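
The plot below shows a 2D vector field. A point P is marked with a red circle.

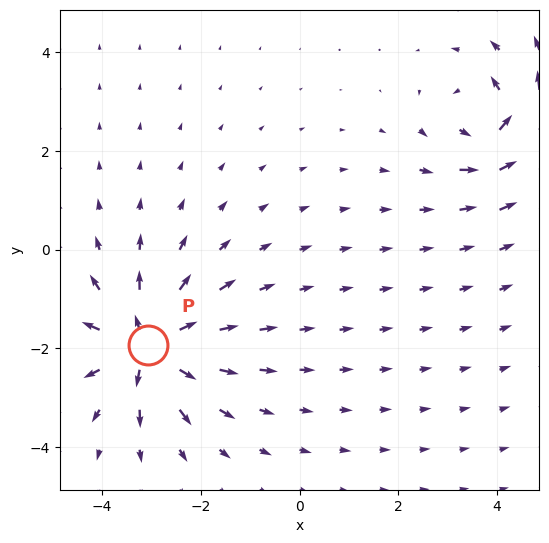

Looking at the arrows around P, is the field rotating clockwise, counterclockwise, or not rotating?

Near P at (-3.1, -1.9) the arrows show no circulation. The curl there is ≈0.

not rotating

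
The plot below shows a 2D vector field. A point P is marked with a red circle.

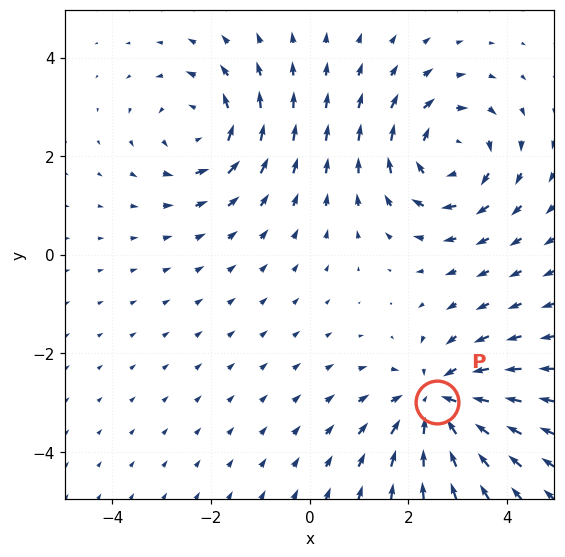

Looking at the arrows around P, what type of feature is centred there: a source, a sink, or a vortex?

sink

At P (2.6, -3.0) the arrows converge inward. Divergence about -5, curl ≈0 — negative divergence with near-zero curl is a sink.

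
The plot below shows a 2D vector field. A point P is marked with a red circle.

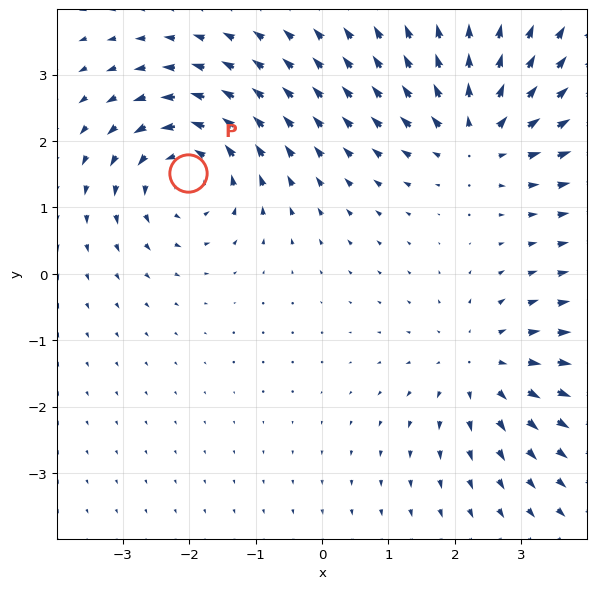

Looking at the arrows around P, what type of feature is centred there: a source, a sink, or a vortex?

At P (-2.0, 1.5) the arrows circulate counterclockwise. Divergence ≈0, curl about +6 — near-zero divergence with nonzero curl is a vortex.

vortex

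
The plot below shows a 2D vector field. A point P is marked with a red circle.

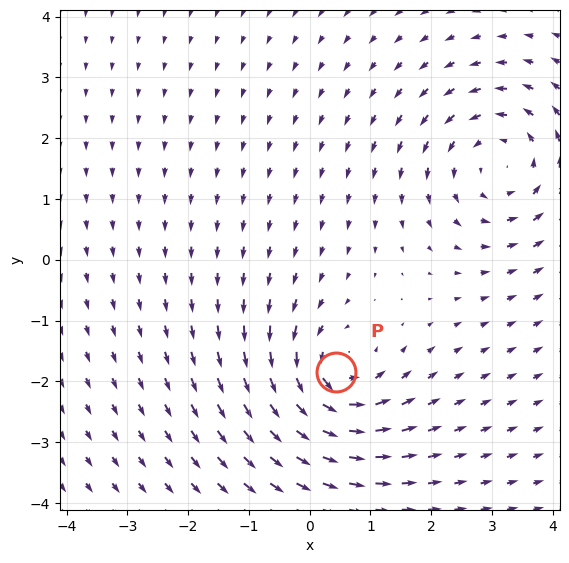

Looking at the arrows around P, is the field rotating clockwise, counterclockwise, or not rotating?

counterclockwise

Near P at (0.4, -1.9) the arrows circulate counterclockwise. The curl (z-component) there is about +5; positive curl means counterclockwise rotation.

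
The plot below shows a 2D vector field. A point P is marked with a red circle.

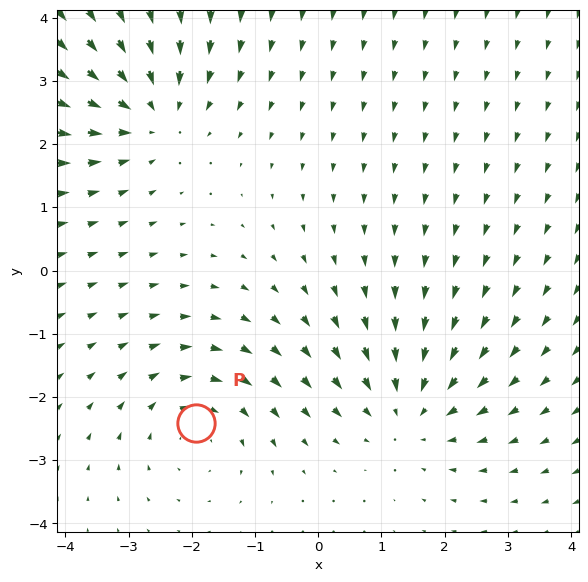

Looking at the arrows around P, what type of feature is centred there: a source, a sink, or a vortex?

vortex

At P (-1.9, -2.4) the arrows circulate clockwise. Divergence ≈0, curl about -2 — near-zero divergence with nonzero curl is a vortex.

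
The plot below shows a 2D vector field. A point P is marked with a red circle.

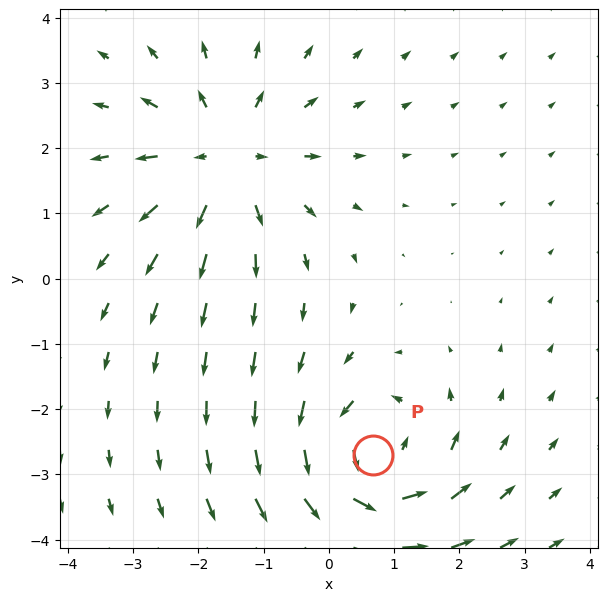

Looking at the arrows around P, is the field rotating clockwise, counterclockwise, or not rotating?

counterclockwise

Near P at (0.7, -2.7) the arrows circulate counterclockwise. The curl (z-component) there is about +5; positive curl means counterclockwise rotation.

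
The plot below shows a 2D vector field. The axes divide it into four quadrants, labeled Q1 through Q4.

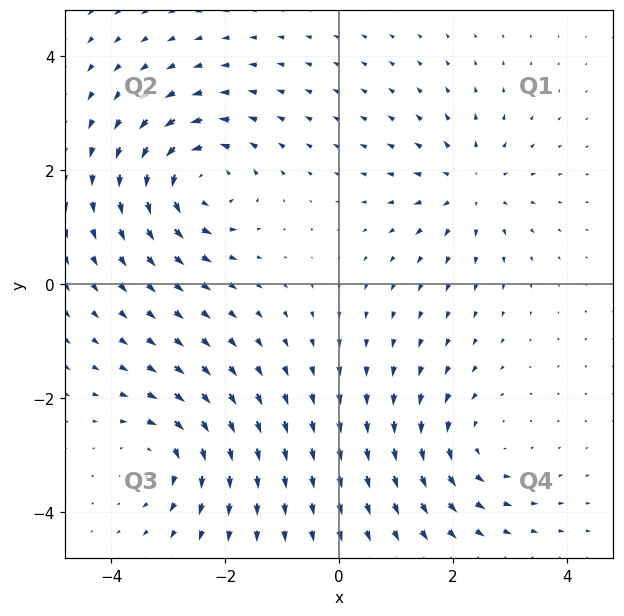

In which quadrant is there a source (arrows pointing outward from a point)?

The source sits at approximately (2.3, 1.7), which lies in quadrant Q1. The divergence there is about +4, positive as expected for a source.

Q1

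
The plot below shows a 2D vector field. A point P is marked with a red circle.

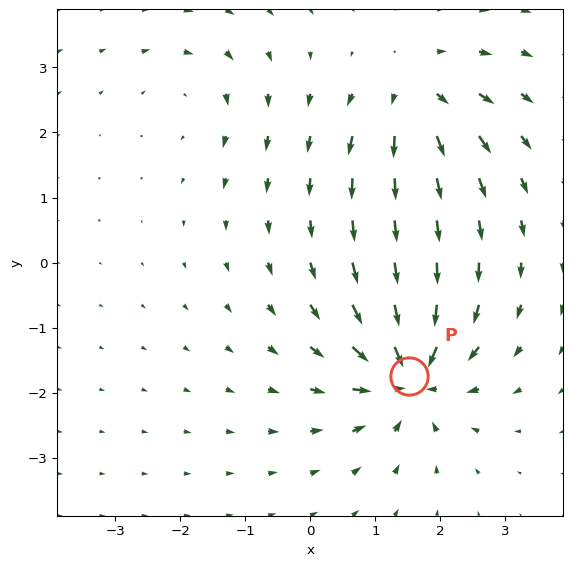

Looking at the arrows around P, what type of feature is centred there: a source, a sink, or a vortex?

sink

At P (1.5, -1.7) the arrows converge inward. Divergence about -7, curl ≈0 — negative divergence with near-zero curl is a sink.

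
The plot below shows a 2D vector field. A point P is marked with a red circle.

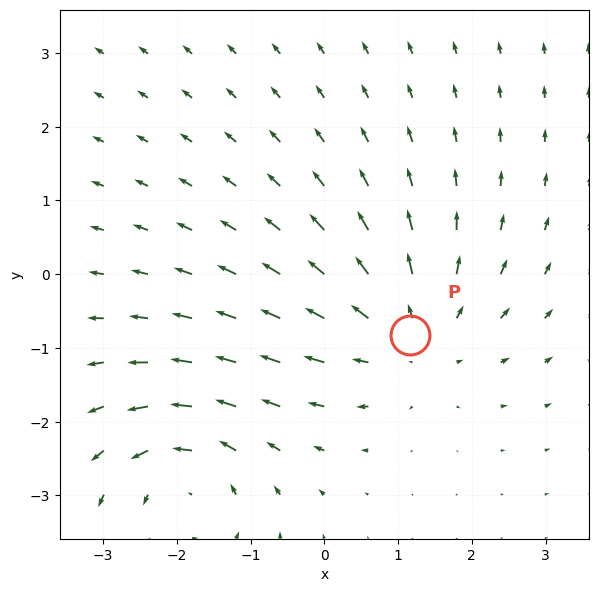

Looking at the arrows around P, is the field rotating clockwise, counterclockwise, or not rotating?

not rotating

Near P at (1.2, -0.8) the arrows show no circulation. The curl there is ≈0.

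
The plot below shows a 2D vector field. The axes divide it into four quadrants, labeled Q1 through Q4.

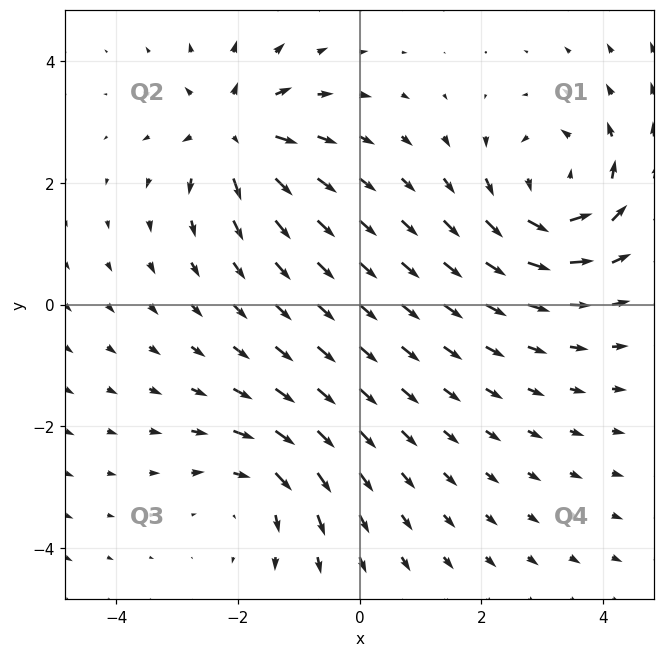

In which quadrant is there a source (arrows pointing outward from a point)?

The source sits at approximately (-2.1, 2.8), which lies in quadrant Q2. The divergence there is about +4, positive as expected for a source.

Q2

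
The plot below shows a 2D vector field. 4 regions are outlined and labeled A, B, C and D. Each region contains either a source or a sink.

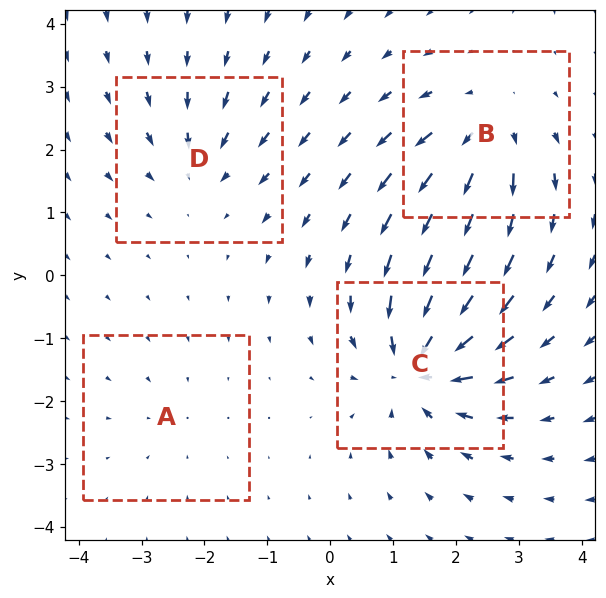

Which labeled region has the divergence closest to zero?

Divergence at each region's feature centre — A: about -2, B: about +6, C: about -8, D: about -4. Region A is closest to zero.

A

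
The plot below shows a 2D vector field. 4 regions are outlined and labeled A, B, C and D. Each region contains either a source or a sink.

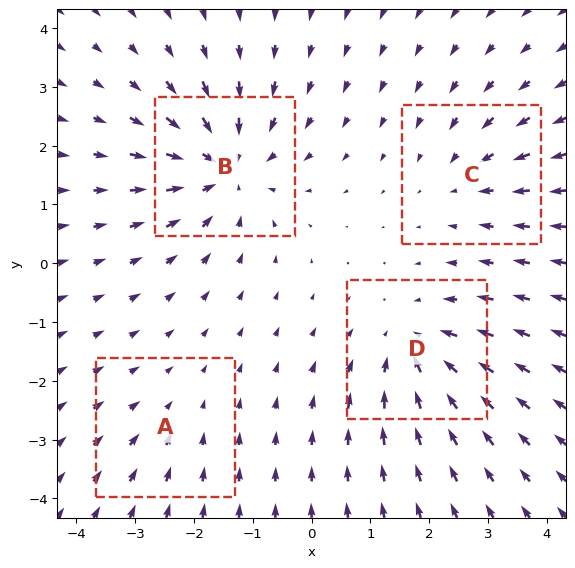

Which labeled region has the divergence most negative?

Divergence at each region's feature centre — A: about -2, B: about -6, C: about -3, D: about -5. Region B is most negative.

B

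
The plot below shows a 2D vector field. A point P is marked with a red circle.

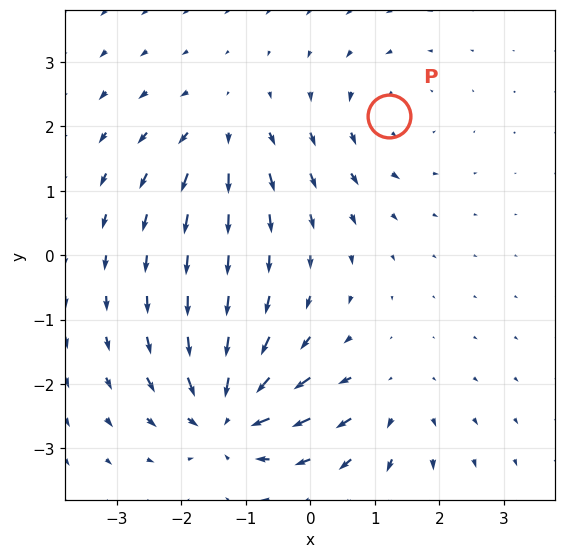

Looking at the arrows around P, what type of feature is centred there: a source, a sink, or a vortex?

At P (1.2, 2.2) the arrows circulate counterclockwise. Divergence ≈0, curl about +3 — near-zero divergence with nonzero curl is a vortex.

vortex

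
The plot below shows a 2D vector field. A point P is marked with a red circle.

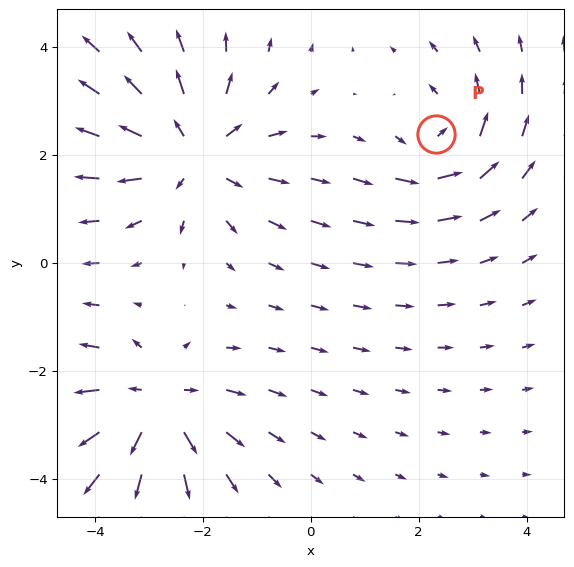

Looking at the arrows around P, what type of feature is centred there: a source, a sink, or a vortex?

At P (2.3, 2.4) the arrows circulate counterclockwise. Divergence ≈0, curl about +4 — near-zero divergence with nonzero curl is a vortex.

vortex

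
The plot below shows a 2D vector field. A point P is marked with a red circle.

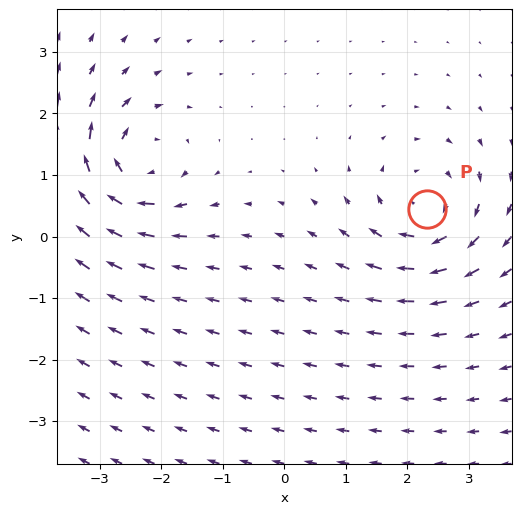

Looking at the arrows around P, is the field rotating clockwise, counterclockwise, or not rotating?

clockwise

Near P at (2.3, 0.4) the arrows circulate clockwise. The curl (z-component) there is about -4; negative curl means clockwise rotation.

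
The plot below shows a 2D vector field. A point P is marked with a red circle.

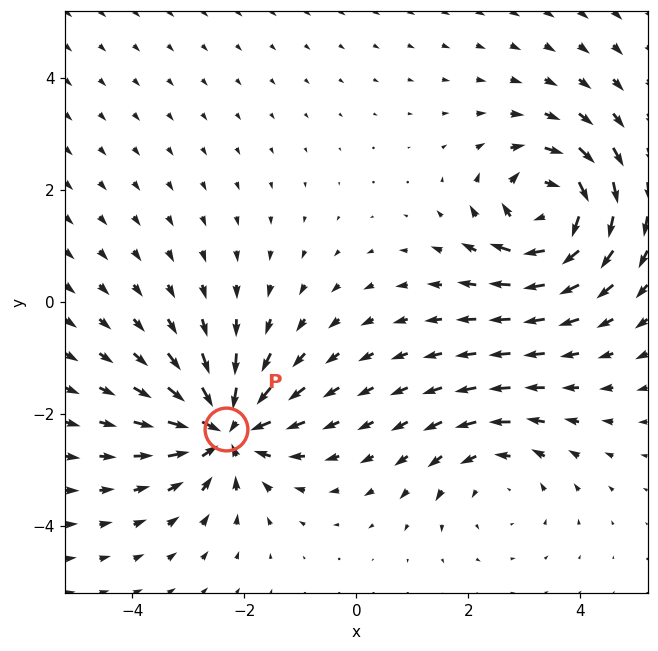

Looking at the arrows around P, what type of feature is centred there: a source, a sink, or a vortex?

sink

At P (-2.3, -2.3) the arrows converge inward. Divergence about -6, curl ≈0 — negative divergence with near-zero curl is a sink.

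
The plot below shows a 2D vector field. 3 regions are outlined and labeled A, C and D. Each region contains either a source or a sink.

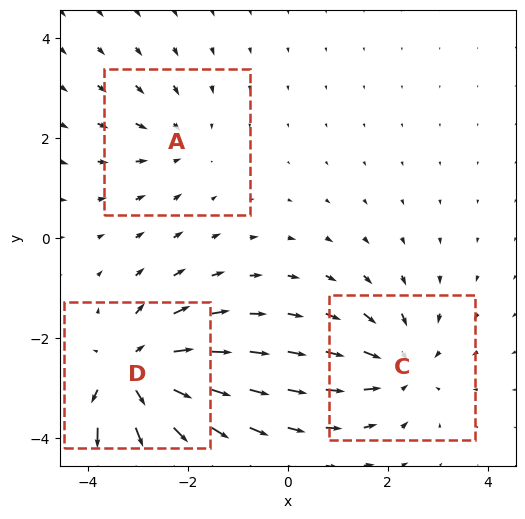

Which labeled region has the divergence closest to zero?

A

Divergence at each region's feature centre — A: about -2, C: about -3, D: about +5. Region A is closest to zero.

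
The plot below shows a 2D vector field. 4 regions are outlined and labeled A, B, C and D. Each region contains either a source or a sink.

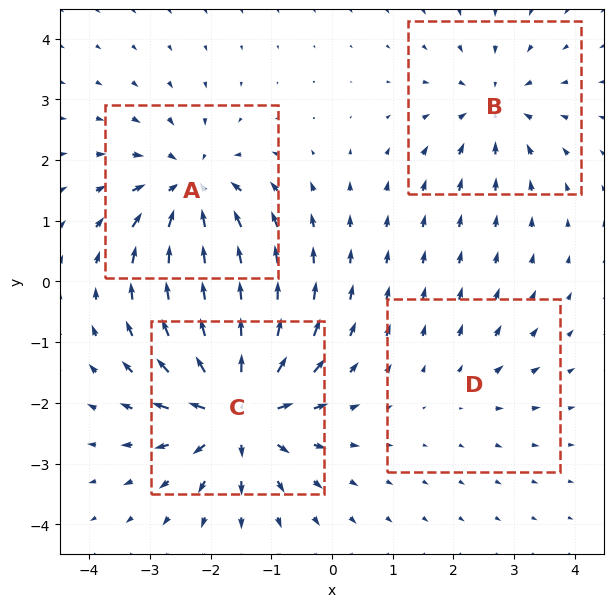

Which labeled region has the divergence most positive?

C

Divergence at each region's feature centre — A: about -6, B: about -4, C: about +8, D: about +2. Region C is most positive.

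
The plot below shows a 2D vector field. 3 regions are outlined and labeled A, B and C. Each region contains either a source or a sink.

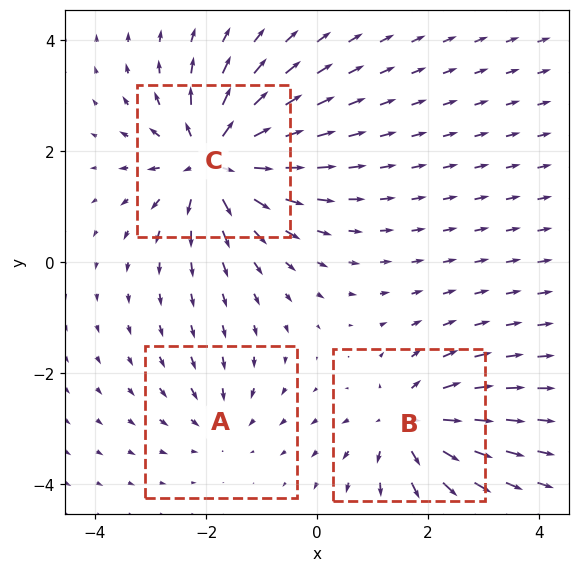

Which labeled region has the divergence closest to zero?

Divergence at each region's feature centre — A: about -2, B: about +4, C: about +6. Region A is closest to zero.

A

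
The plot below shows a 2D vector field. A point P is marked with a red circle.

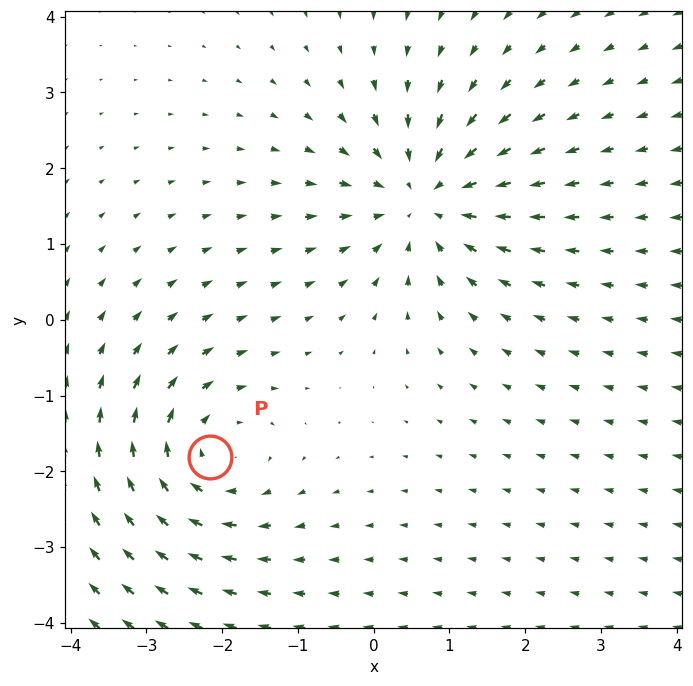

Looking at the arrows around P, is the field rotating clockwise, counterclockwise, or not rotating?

clockwise

Near P at (-2.2, -1.8) the arrows circulate clockwise. The curl (z-component) there is about -4; negative curl means clockwise rotation.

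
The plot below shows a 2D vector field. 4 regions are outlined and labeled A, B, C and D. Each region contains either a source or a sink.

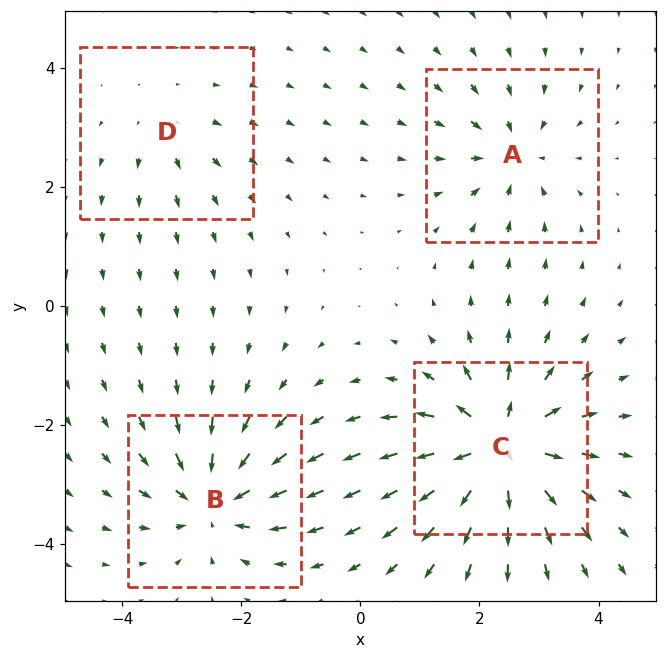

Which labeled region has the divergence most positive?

Divergence at each region's feature centre — A: about -4, B: about -6, C: about +8, D: about +3. Region C is most positive.

C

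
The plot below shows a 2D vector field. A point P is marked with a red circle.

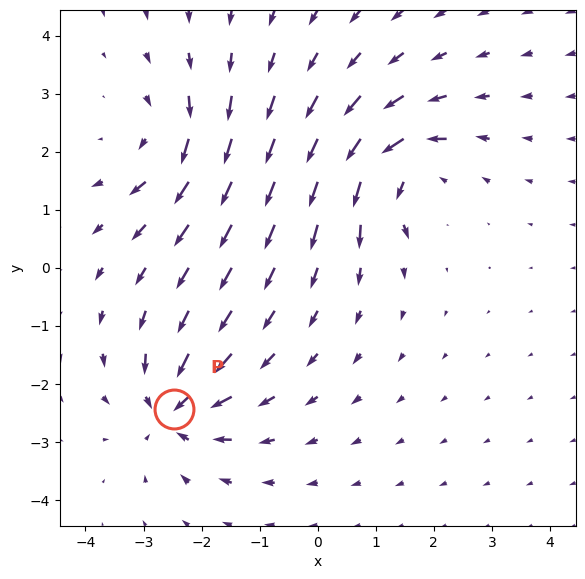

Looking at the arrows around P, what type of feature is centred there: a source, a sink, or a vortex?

sink

At P (-2.5, -2.4) the arrows converge inward. Divergence about -6, curl ≈0 — negative divergence with near-zero curl is a sink.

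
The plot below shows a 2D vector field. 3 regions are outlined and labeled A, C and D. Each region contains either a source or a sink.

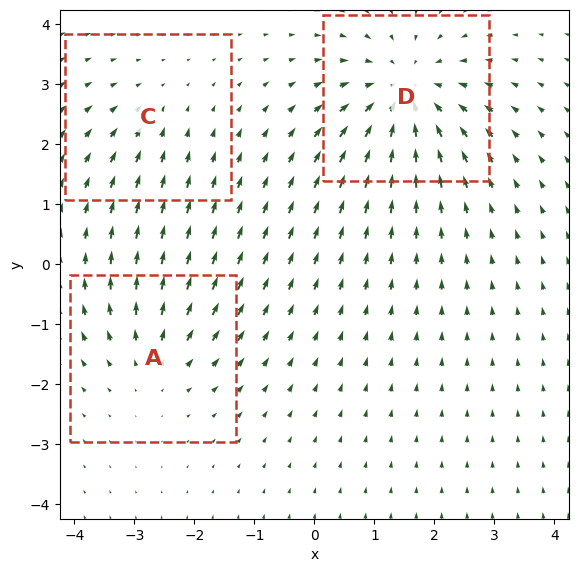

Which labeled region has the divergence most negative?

Divergence at each region's feature centre — A: about +3, C: about -2, D: about -5. Region D is most negative.

D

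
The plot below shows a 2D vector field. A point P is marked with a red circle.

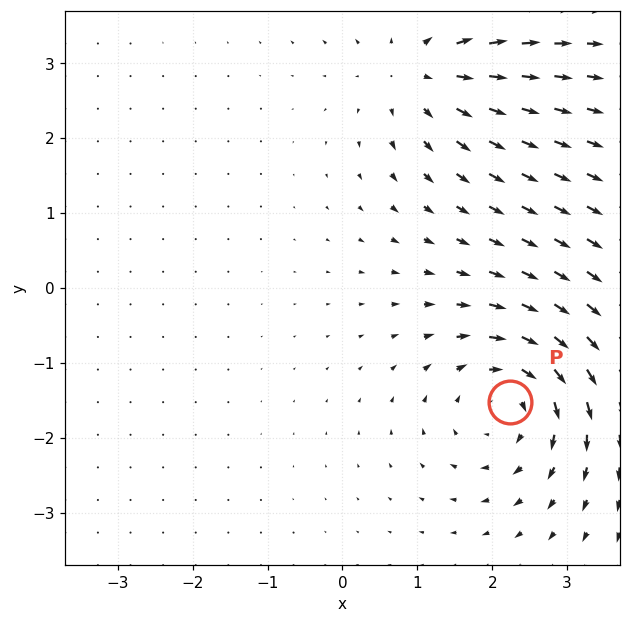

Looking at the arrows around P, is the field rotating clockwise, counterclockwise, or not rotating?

clockwise

Near P at (2.2, -1.5) the arrows circulate clockwise. The curl (z-component) there is about -5; negative curl means clockwise rotation.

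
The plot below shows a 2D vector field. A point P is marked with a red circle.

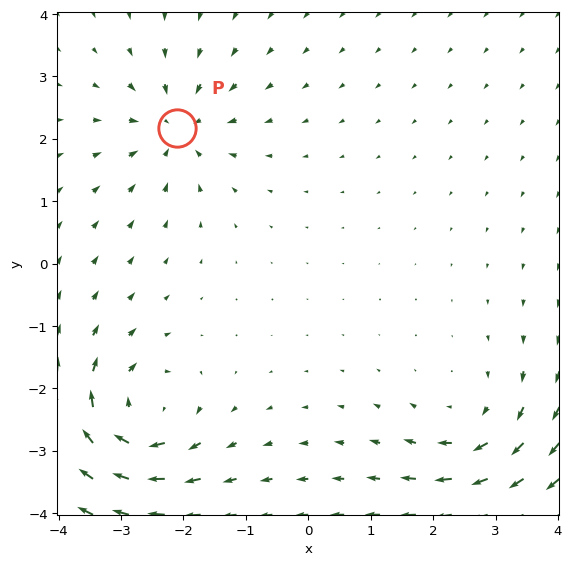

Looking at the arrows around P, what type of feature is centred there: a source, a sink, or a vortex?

sink

At P (-2.1, 2.2) the arrows converge inward. Divergence about -4, curl ≈0 — negative divergence with near-zero curl is a sink.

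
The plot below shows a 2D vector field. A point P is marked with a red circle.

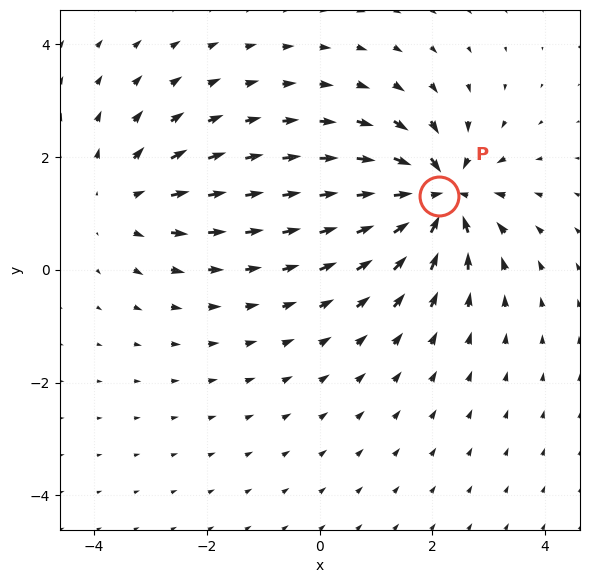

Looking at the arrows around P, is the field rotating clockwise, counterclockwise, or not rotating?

Near P at (2.1, 1.3) the arrows show no circulation. The curl there is ≈0.

not rotating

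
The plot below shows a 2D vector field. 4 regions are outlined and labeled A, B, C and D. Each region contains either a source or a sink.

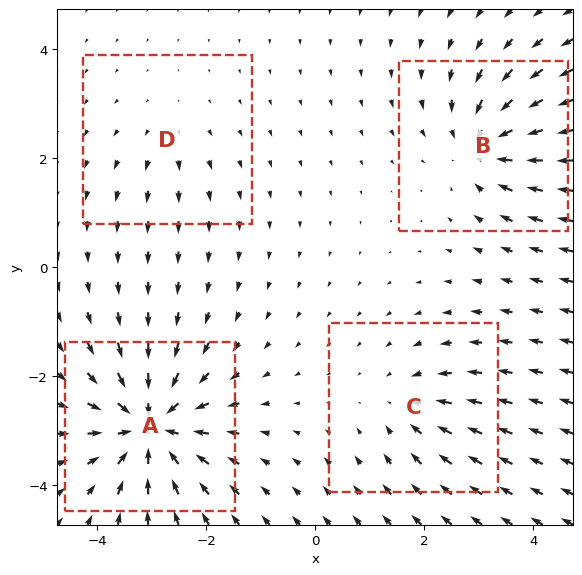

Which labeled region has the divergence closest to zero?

Divergence at each region's feature centre — A: about -8, B: about -6, C: about -3, D: about +2. Region D is closest to zero.

D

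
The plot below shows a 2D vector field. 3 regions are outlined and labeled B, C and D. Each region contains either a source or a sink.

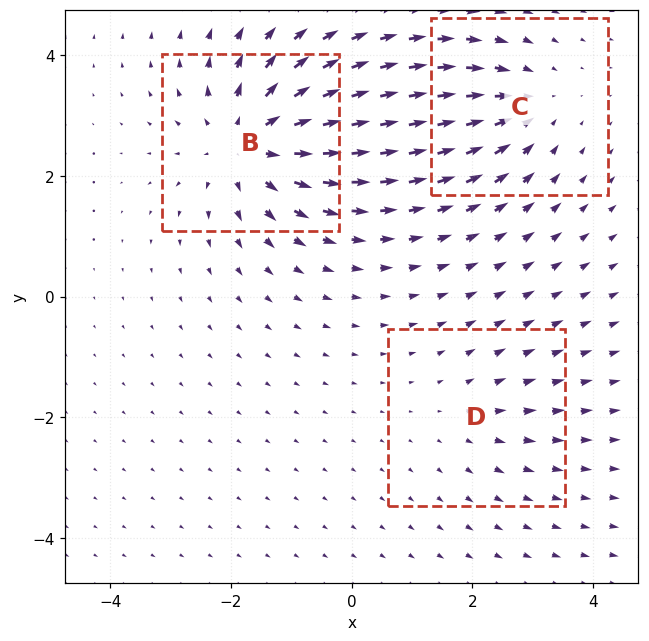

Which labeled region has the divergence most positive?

Divergence at each region's feature centre — B: about +5, C: about -3, D: about +2. Region B is most positive.

B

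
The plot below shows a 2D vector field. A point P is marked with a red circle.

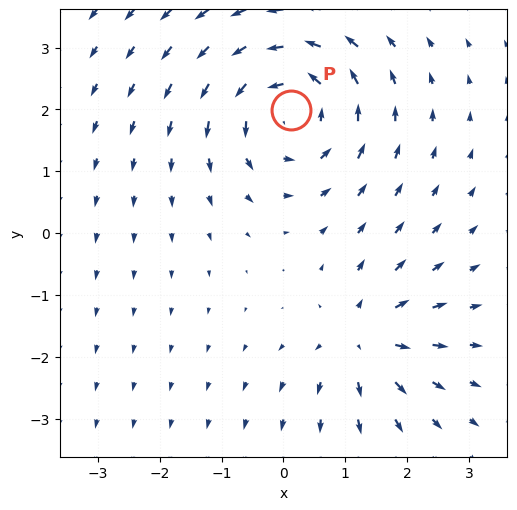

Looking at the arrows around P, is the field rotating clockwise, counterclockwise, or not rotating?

counterclockwise

Near P at (0.1, 2.0) the arrows circulate counterclockwise. The curl (z-component) there is about +4; positive curl means counterclockwise rotation.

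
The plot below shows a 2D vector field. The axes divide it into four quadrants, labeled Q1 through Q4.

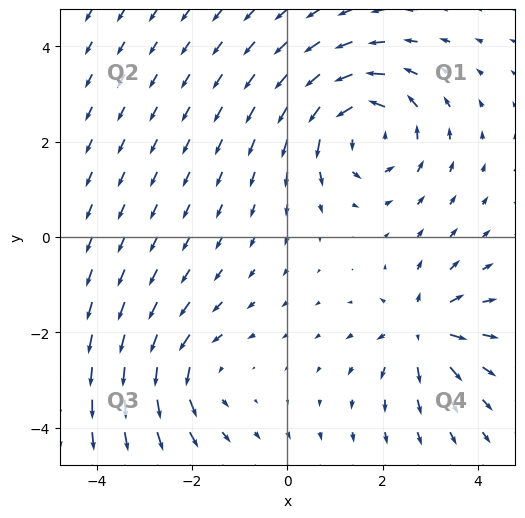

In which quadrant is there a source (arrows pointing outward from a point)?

Q4

The source sits at approximately (2.8, -1.9), which lies in quadrant Q4. The divergence there is about +4, positive as expected for a source.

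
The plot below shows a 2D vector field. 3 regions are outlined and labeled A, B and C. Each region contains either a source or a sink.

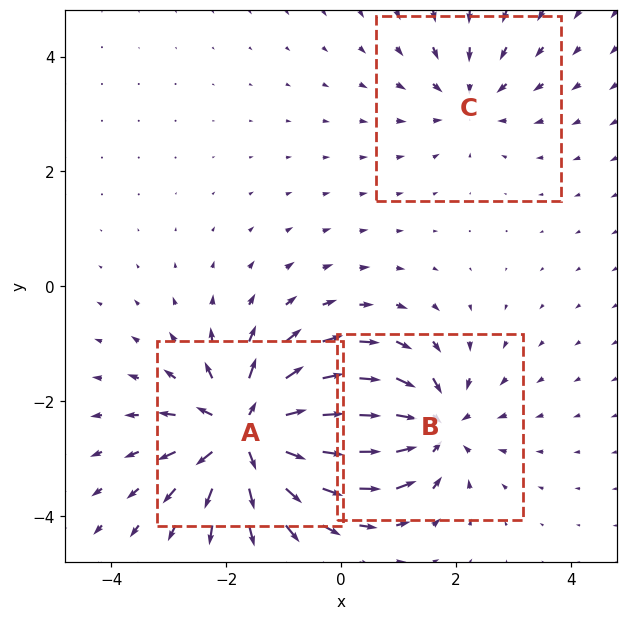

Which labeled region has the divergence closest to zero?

C

Divergence at each region's feature centre — A: about +5, B: about -4, C: about -2. Region C is closest to zero.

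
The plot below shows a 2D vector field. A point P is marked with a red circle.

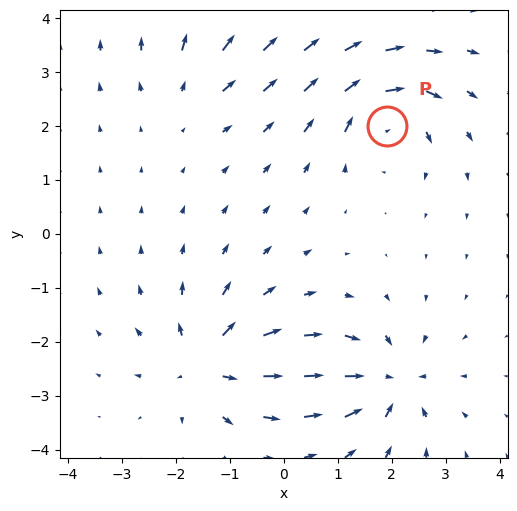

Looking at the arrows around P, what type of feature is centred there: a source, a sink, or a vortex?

At P (1.9, 2.0) the arrows circulate clockwise. Divergence ≈0, curl about -7 — near-zero divergence with nonzero curl is a vortex.

vortex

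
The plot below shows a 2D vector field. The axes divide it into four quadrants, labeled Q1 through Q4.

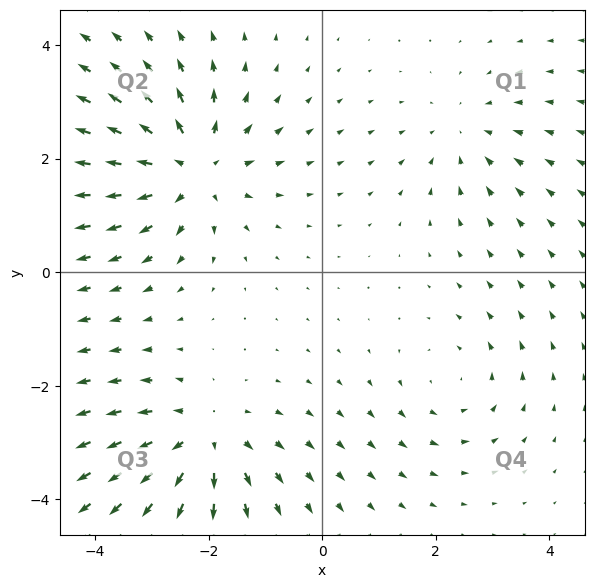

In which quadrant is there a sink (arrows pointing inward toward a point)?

The sink sits at approximately (2.5, 2.4), which lies in quadrant Q1. The divergence there is about -3, negative as expected for a sink.

Q1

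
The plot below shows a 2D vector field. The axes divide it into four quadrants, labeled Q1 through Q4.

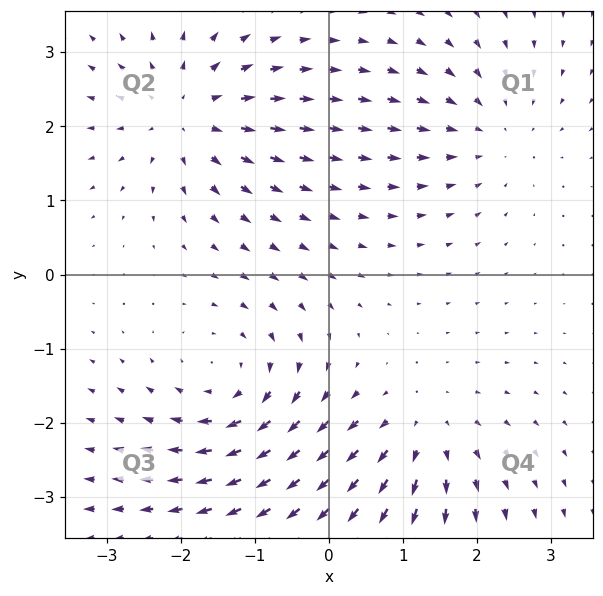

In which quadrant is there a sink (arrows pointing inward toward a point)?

The sink sits at approximately (2.2, 1.9), which lies in quadrant Q1. The divergence there is about -3, negative as expected for a sink.

Q1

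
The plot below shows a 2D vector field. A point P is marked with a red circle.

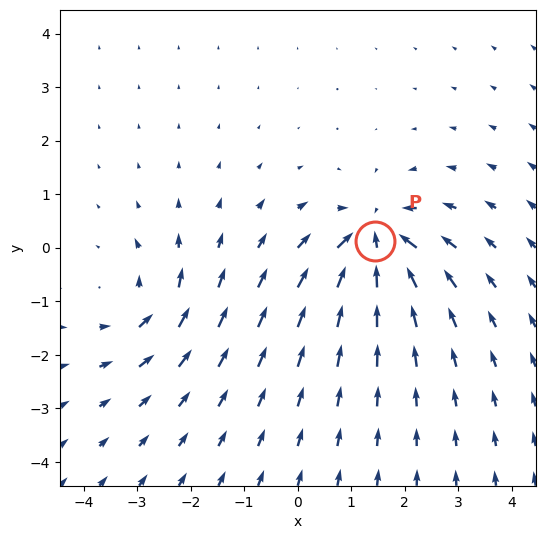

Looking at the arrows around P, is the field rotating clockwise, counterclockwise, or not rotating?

Near P at (1.4, 0.1) the arrows show no circulation. The curl there is ≈0.

not rotating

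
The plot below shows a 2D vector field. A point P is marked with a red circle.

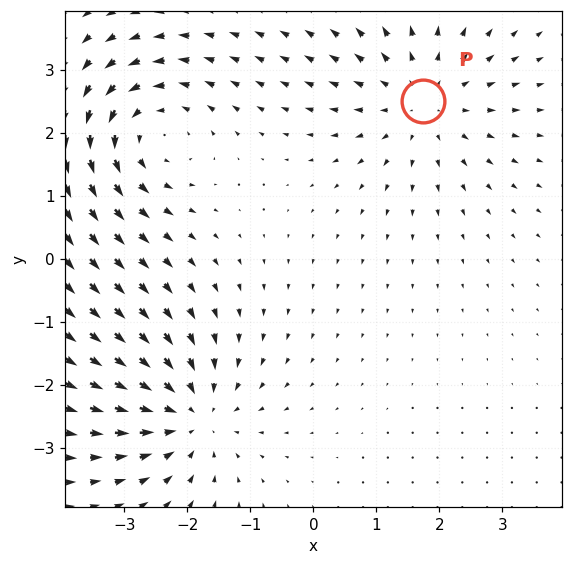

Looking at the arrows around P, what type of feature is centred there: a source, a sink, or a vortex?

At P (1.7, 2.5) the arrows spread outward. Divergence about +4, curl ≈0 — positive divergence with near-zero curl is a source.

source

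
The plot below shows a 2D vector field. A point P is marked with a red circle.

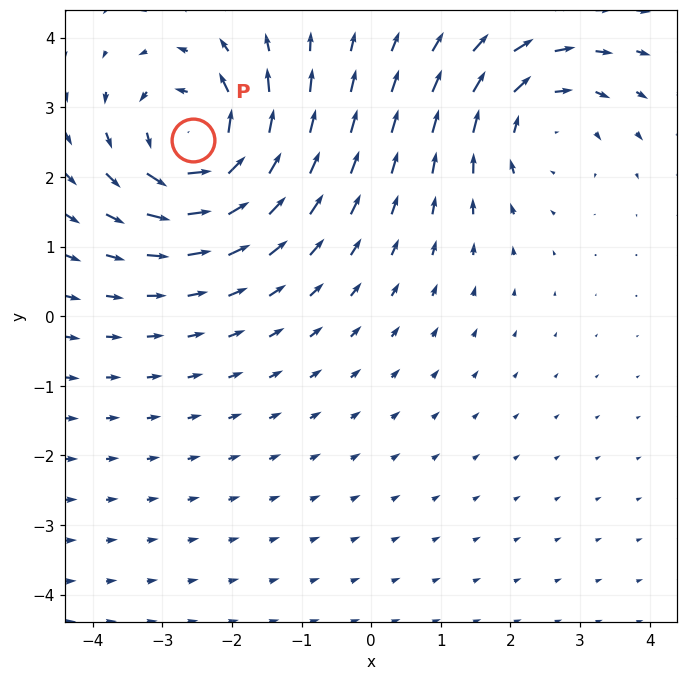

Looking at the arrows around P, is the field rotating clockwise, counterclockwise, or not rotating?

Near P at (-2.6, 2.5) the arrows circulate counterclockwise. The curl (z-component) there is about +6; positive curl means counterclockwise rotation.

counterclockwise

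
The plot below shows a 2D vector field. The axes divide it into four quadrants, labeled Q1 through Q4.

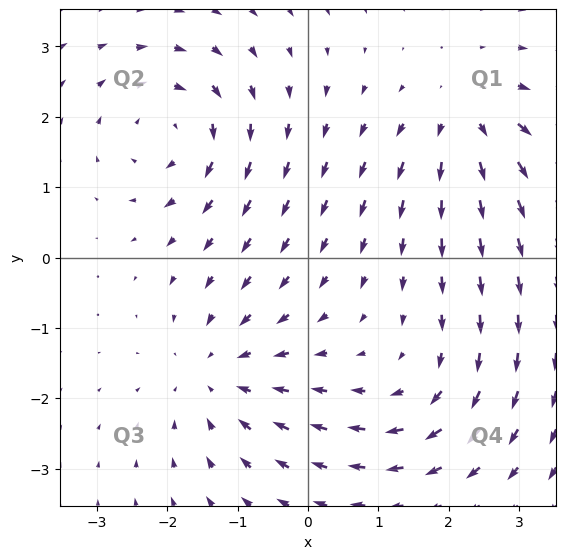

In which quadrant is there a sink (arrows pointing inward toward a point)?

Q3

The sink sits at approximately (-1.3, -1.6), which lies in quadrant Q3. The divergence there is about -4, negative as expected for a sink.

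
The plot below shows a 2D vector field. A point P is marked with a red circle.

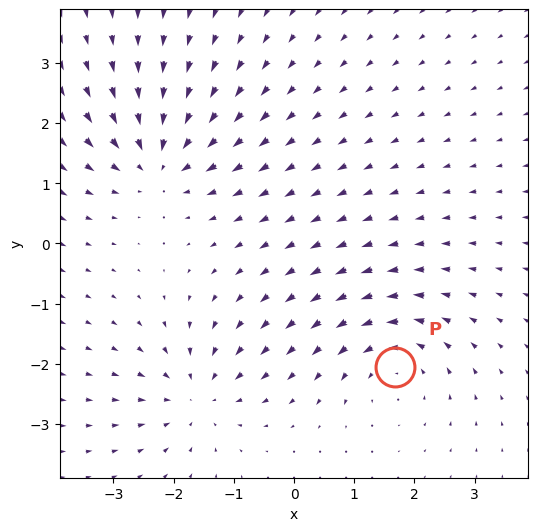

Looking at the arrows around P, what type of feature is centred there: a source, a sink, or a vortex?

At P (1.7, -2.0) the arrows circulate counterclockwise. Divergence ≈0, curl about +4 — near-zero divergence with nonzero curl is a vortex.

vortex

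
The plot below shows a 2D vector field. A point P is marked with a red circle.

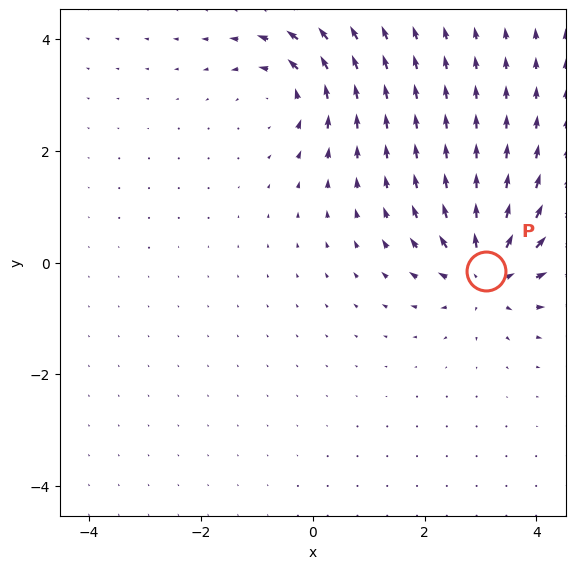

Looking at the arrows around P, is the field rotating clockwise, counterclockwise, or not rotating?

Near P at (3.1, -0.2) the arrows show no circulation. The curl there is ≈0.

not rotating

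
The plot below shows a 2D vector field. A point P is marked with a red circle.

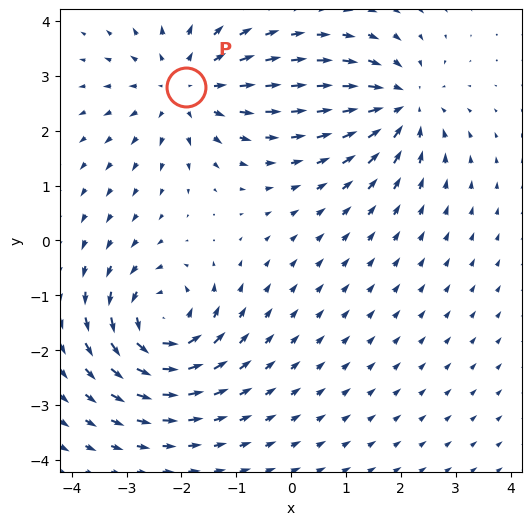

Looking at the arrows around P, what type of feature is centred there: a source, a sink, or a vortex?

source

At P (-1.9, 2.8) the arrows spread outward. Divergence about +4, curl ≈0 — positive divergence with near-zero curl is a source.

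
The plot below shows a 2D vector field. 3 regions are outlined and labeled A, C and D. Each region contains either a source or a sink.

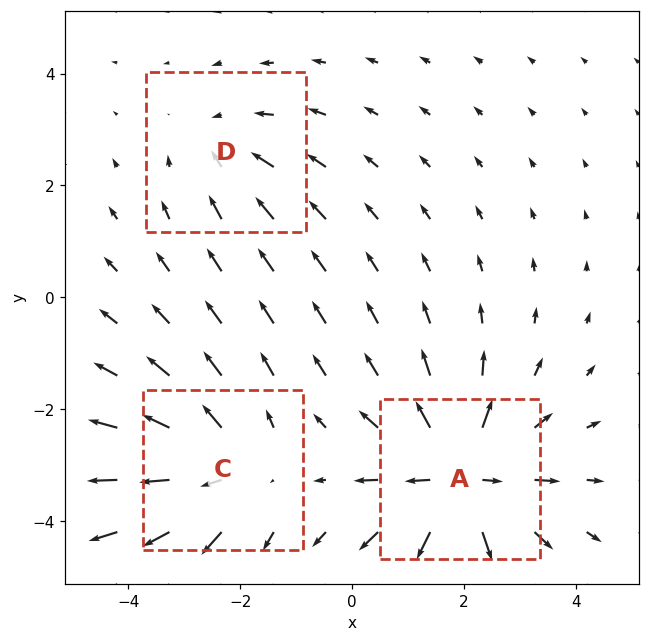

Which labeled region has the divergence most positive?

Divergence at each region's feature centre — A: about +5, C: about +4, D: about -2. Region A is most positive.

A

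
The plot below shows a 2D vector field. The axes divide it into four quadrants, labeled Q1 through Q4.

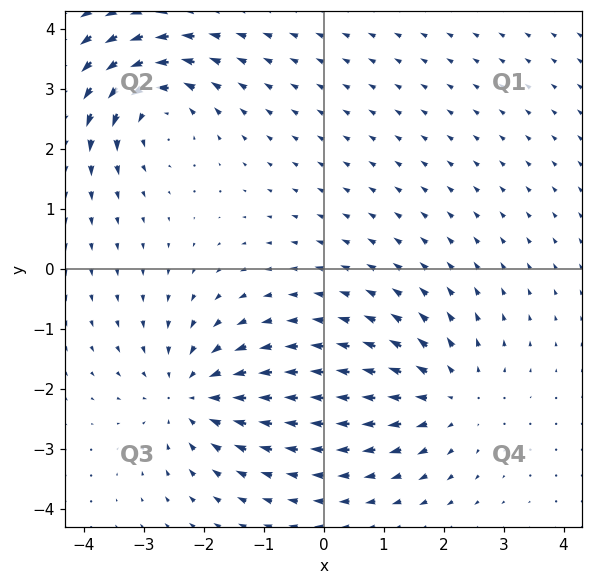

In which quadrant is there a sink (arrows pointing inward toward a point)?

The sink sits at approximately (-2.2, -2.1), which lies in quadrant Q3. The divergence there is about -4, negative as expected for a sink.

Q3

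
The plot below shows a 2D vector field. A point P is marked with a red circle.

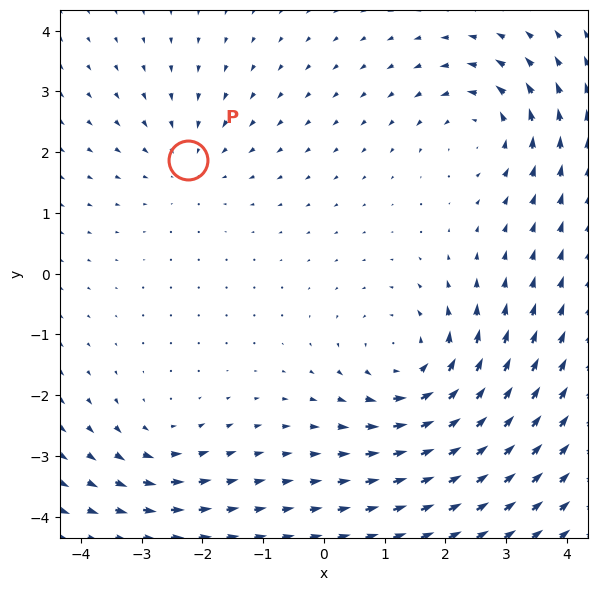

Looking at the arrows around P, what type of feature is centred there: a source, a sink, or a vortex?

At P (-2.2, 1.9) the arrows converge inward. Divergence about -2, curl ≈0 — negative divergence with near-zero curl is a sink.

sink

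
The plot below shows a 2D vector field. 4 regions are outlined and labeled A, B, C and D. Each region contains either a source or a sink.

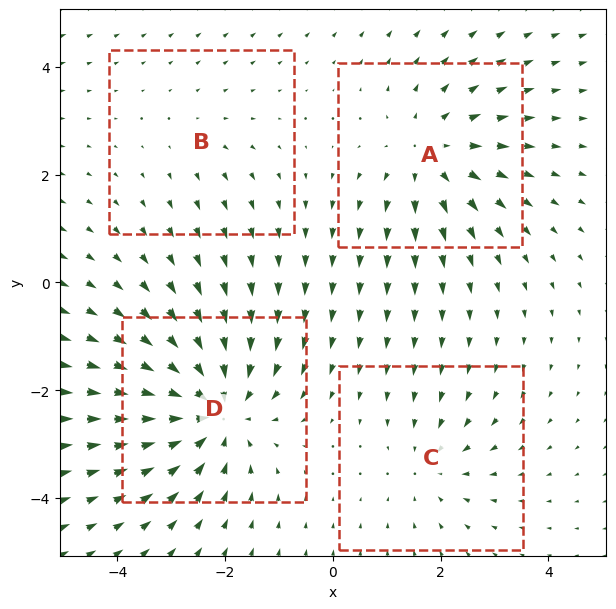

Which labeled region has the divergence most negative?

D

Divergence at each region's feature centre — A: about +4, B: about +2, C: about -3, D: about -6. Region D is most negative.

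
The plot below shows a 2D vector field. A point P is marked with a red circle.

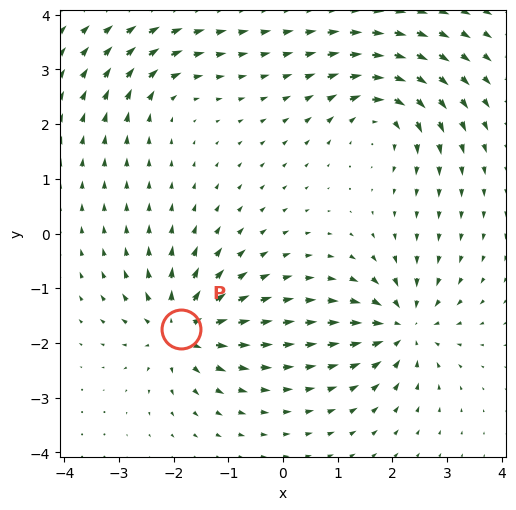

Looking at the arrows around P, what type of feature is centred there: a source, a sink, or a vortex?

At P (-1.9, -1.7) the arrows spread outward. Divergence about +7, curl ≈0 — positive divergence with near-zero curl is a source.

source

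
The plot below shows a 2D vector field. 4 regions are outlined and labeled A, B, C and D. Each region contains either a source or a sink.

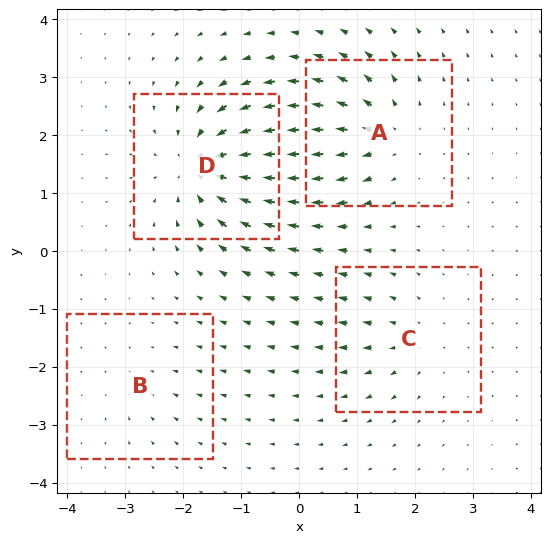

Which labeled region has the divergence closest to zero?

B

Divergence at each region's feature centre — A: about +6, B: about -2, C: about +4, D: about -9. Region B is closest to zero.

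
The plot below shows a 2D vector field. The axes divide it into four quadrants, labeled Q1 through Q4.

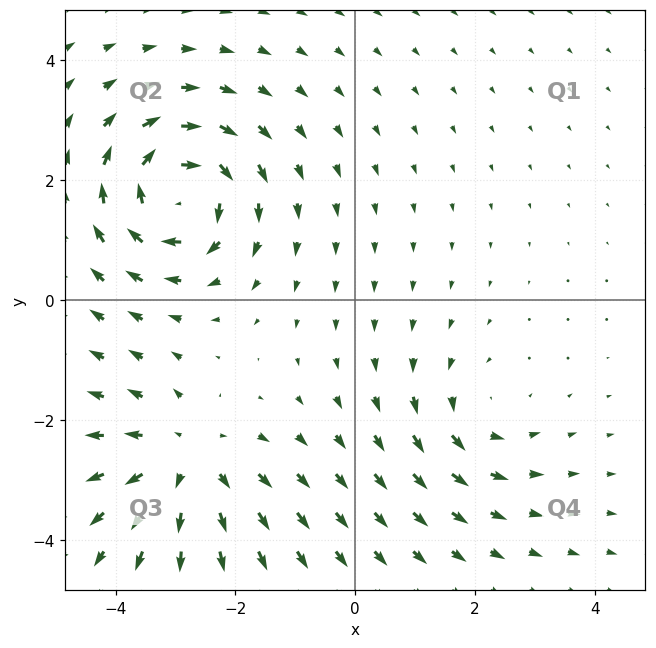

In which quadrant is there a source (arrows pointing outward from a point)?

Q3

The source sits at approximately (-2.8, -2.7), which lies in quadrant Q3. The divergence there is about +4, positive as expected for a source.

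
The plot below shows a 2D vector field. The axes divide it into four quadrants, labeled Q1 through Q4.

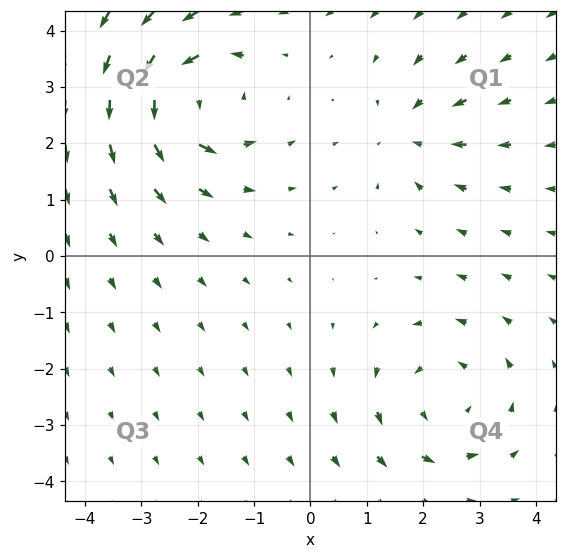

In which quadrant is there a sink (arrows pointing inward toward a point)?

The sink sits at approximately (1.8, 2.2), which lies in quadrant Q1. The divergence there is about -3, negative as expected for a sink.

Q1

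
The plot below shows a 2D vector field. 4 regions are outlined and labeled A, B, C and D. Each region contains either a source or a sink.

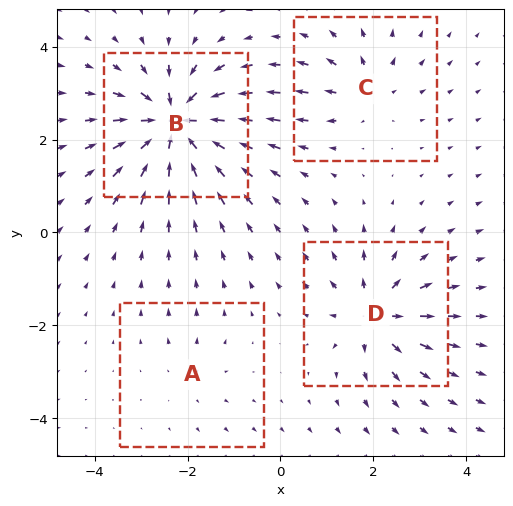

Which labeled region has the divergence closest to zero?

A

Divergence at each region's feature centre — A: about +2, B: about -9, C: about +4, D: about +6. Region A is closest to zero.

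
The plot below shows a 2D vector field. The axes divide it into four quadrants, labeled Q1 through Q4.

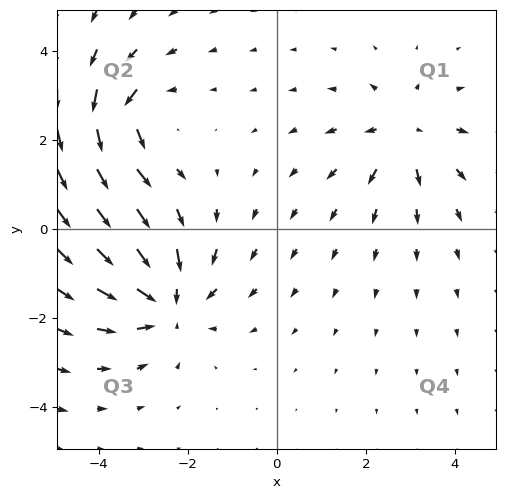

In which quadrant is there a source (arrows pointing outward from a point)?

The source sits at approximately (2.9, 2.1), which lies in quadrant Q1. The divergence there is about +3, positive as expected for a source.

Q1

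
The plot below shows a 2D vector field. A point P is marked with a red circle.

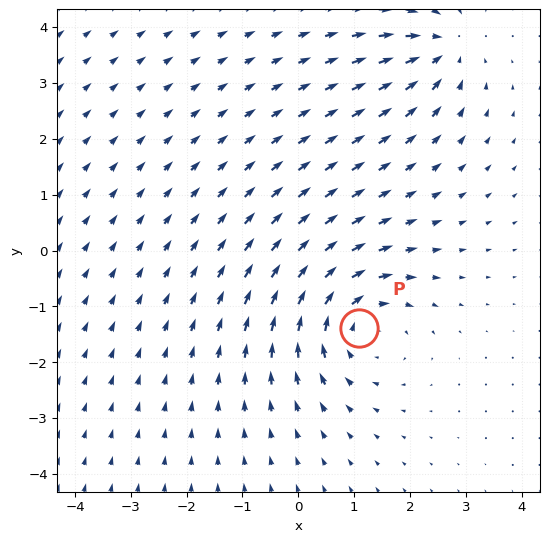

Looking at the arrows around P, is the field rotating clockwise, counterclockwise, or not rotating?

Near P at (1.1, -1.4) the arrows circulate clockwise. The curl (z-component) there is about -4; negative curl means clockwise rotation.

clockwise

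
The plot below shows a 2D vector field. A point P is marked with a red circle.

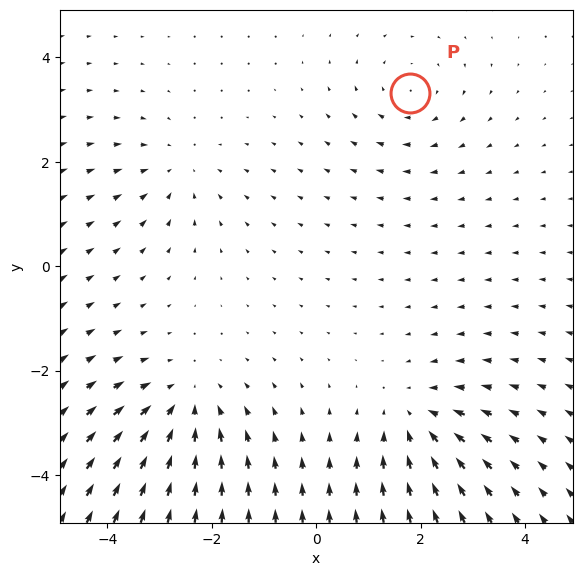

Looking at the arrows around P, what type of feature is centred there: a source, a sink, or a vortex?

At P (1.8, 3.3) the arrows circulate clockwise. Divergence ≈0, curl about -3 — near-zero divergence with nonzero curl is a vortex.

vortex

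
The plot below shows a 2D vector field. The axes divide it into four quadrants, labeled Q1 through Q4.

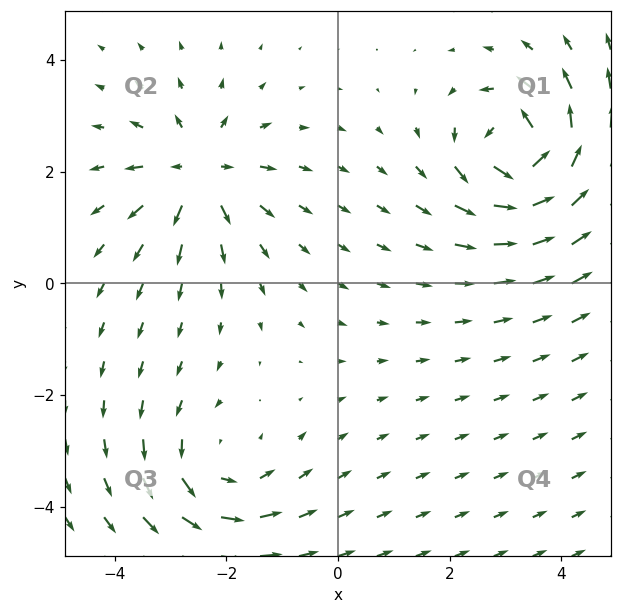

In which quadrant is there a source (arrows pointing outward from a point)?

Q2

The source sits at approximately (-2.5, 2.0), which lies in quadrant Q2. The divergence there is about +5, positive as expected for a source.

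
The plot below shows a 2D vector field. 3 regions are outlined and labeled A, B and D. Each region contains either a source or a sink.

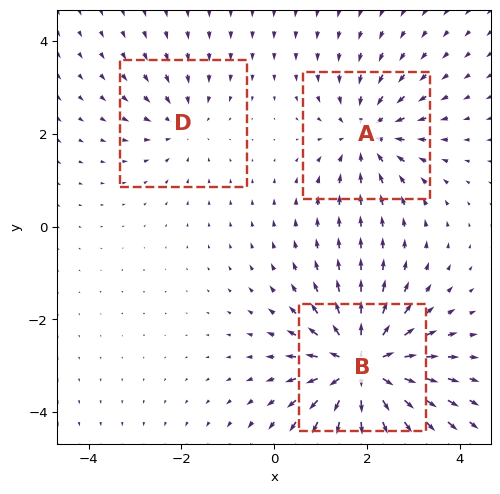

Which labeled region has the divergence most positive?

Divergence at each region's feature centre — A: about -3, B: about +5, D: about -2. Region B is most positive.

B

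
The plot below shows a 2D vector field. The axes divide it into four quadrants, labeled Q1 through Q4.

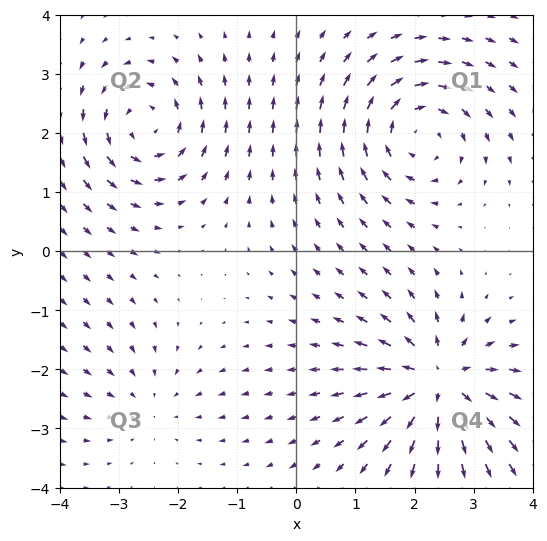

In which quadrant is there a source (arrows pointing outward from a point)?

The source sits at approximately (2.4, -2.2), which lies in quadrant Q4. The divergence there is about +7, positive as expected for a source.

Q4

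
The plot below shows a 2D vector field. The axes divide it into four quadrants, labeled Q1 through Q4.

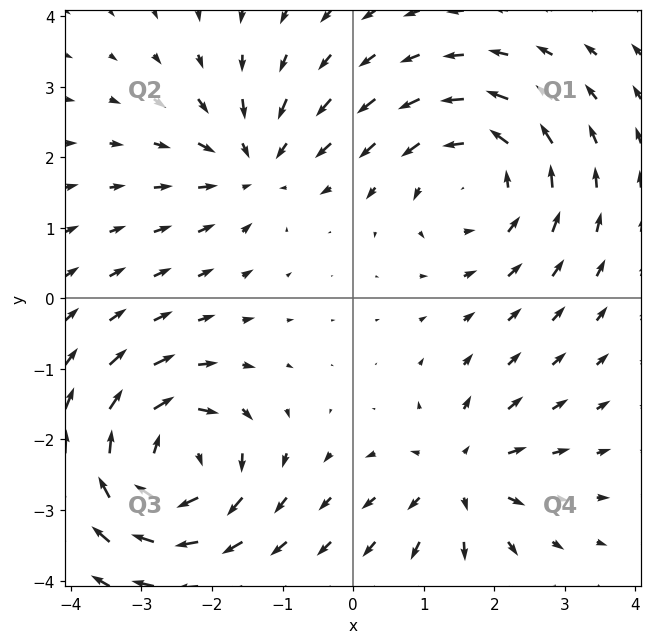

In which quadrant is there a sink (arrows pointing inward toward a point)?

Q2

The sink sits at approximately (-1.4, 1.9), which lies in quadrant Q2. The divergence there is about -4, negative as expected for a sink.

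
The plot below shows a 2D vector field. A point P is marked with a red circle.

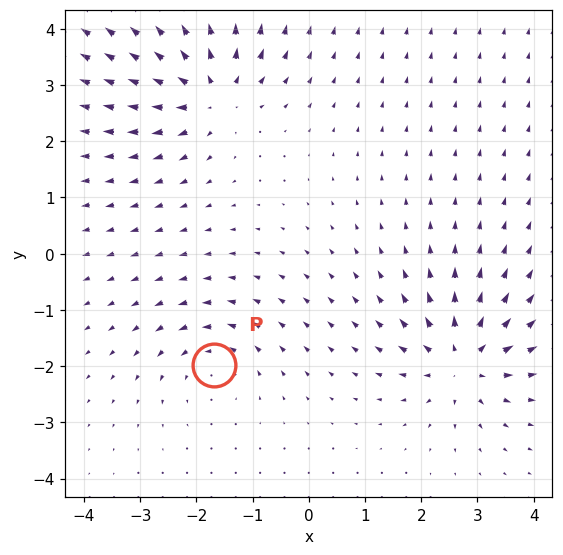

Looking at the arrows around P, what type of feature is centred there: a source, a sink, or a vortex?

vortex

At P (-1.7, -2.0) the arrows circulate counterclockwise. Divergence ≈0, curl about +3 — near-zero divergence with nonzero curl is a vortex.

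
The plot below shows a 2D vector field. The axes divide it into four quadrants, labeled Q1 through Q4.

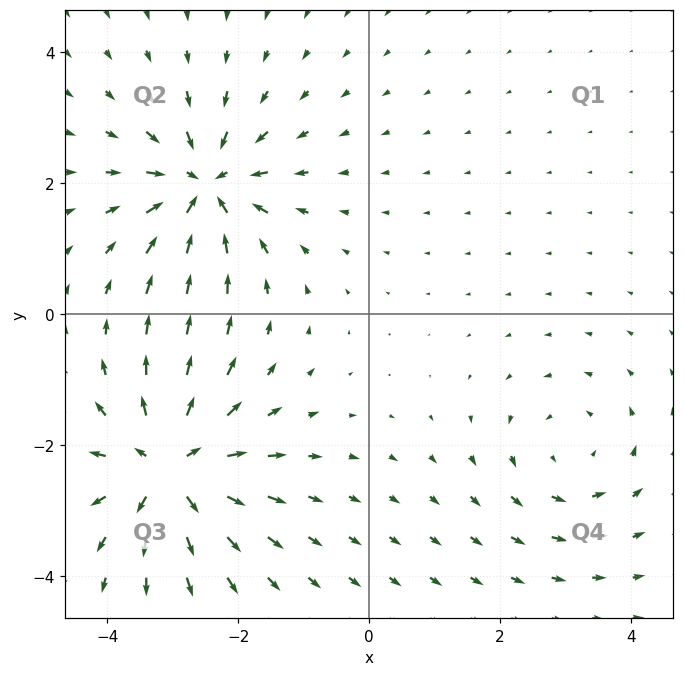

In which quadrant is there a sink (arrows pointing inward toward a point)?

The sink sits at approximately (-2.5, 2.0), which lies in quadrant Q2. The divergence there is about -5, negative as expected for a sink.

Q2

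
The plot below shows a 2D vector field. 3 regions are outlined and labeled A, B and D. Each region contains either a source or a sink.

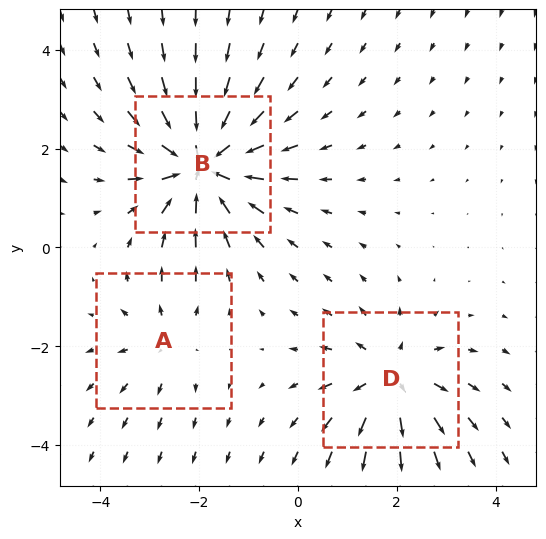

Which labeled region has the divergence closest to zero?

A

Divergence at each region's feature centre — A: about +2, B: about -5, D: about +4. Region A is closest to zero.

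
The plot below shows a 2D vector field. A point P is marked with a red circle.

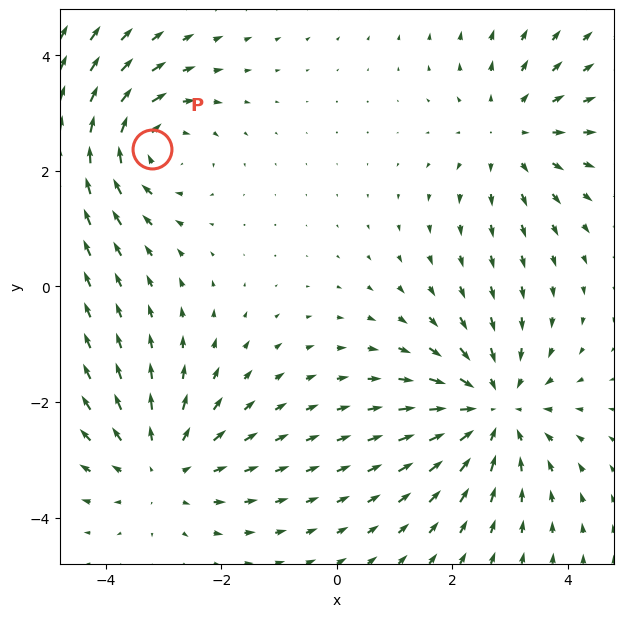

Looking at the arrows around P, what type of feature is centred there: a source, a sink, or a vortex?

vortex

At P (-3.2, 2.4) the arrows circulate clockwise. Divergence ≈0, curl about -4 — near-zero divergence with nonzero curl is a vortex.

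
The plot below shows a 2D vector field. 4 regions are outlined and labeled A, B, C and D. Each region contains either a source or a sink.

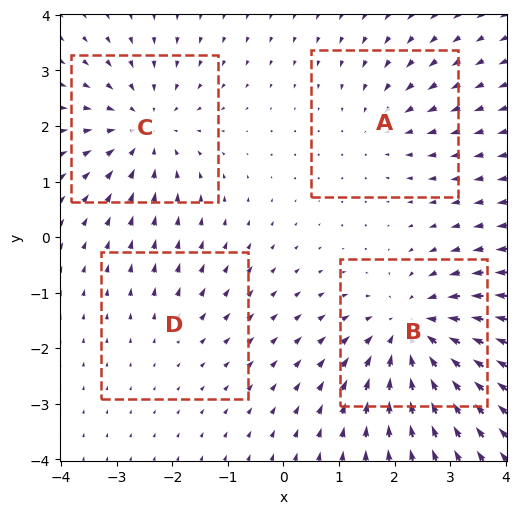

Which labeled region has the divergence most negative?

Divergence at each region's feature centre — A: about -3, B: about -6, C: about -5, D: about +2. Region B is most negative.

B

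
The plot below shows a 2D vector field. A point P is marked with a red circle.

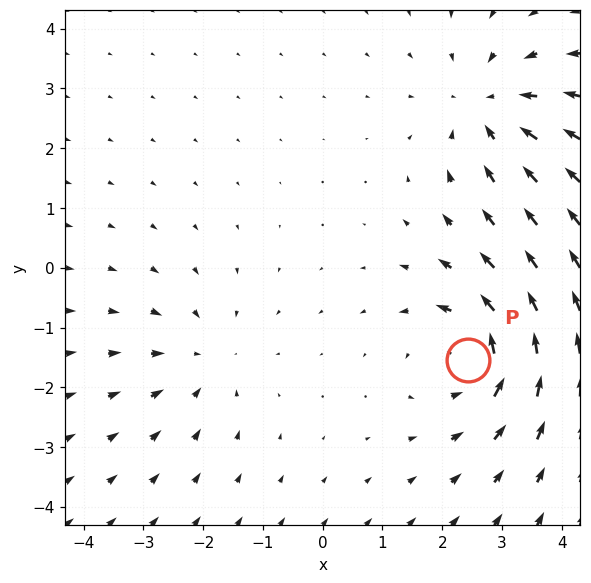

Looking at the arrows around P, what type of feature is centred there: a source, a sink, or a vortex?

vortex

At P (2.4, -1.5) the arrows circulate counterclockwise. Divergence ≈0, curl about +5 — near-zero divergence with nonzero curl is a vortex.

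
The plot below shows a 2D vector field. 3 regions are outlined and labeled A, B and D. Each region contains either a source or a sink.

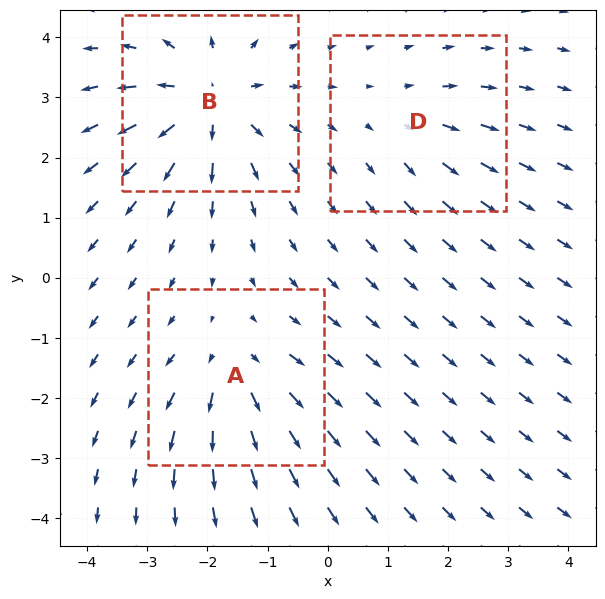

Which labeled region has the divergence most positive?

B

Divergence at each region's feature centre — A: about +4, B: about +6, D: about +2. Region B is most positive.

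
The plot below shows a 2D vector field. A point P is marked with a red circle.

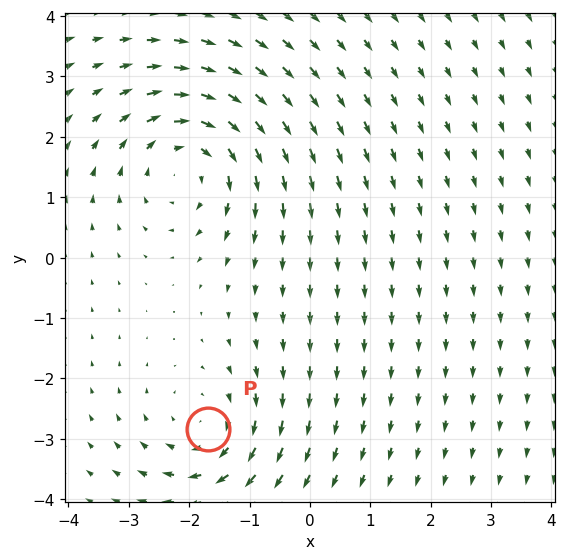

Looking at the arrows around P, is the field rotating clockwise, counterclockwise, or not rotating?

Near P at (-1.7, -2.8) the arrows circulate clockwise. The curl (z-component) there is about -3; negative curl means clockwise rotation.

clockwise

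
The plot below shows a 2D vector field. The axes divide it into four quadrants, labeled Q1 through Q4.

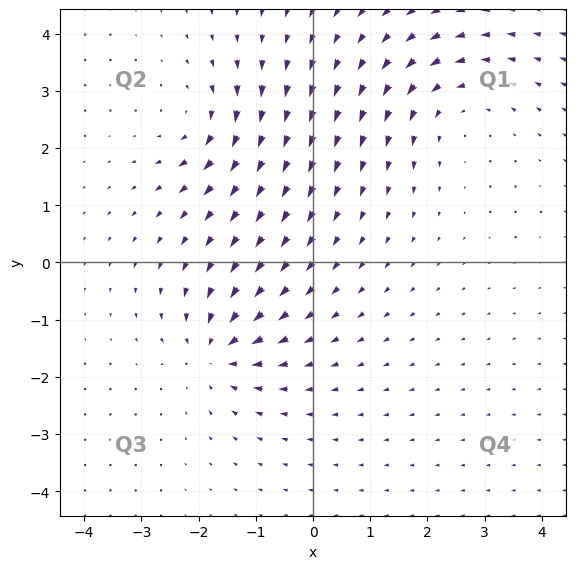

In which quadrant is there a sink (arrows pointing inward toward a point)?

The sink sits at approximately (-1.7, -1.6), which lies in quadrant Q3. The divergence there is about -6, negative as expected for a sink.

Q3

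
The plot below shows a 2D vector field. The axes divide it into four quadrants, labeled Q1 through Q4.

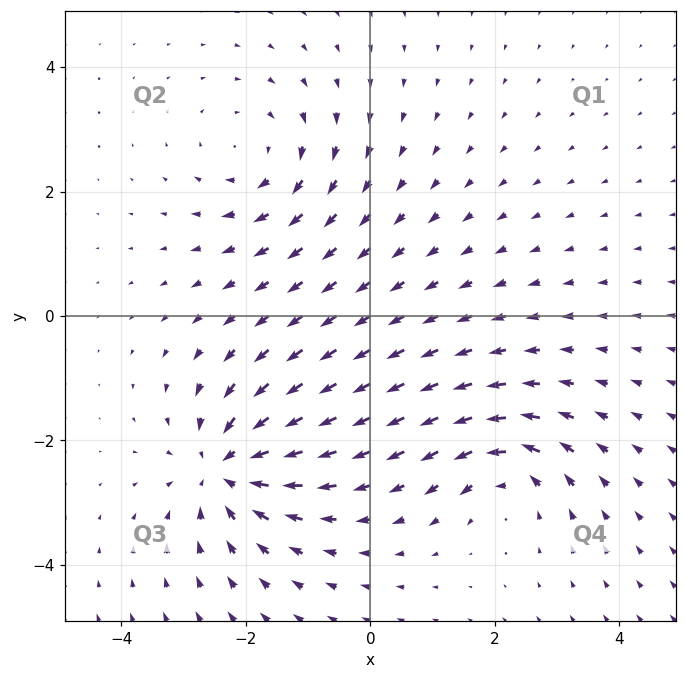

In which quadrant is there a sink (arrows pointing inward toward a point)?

Q3

The sink sits at approximately (-2.3, -2.5), which lies in quadrant Q3. The divergence there is about -6, negative as expected for a sink.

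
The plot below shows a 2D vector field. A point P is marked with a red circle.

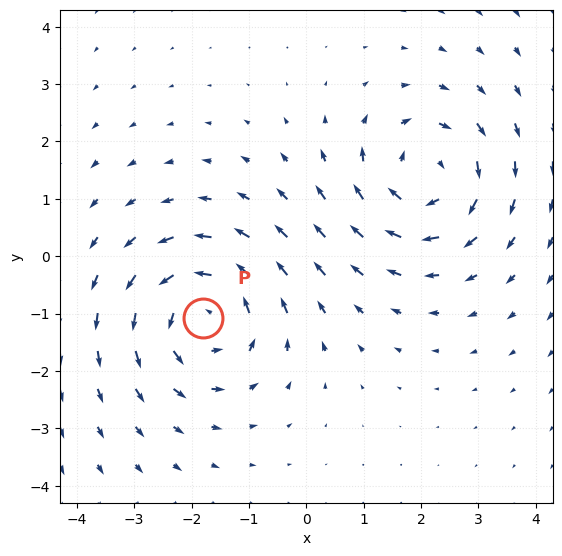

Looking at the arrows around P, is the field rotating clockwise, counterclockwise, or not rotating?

counterclockwise

Near P at (-1.8, -1.1) the arrows circulate counterclockwise. The curl (z-component) there is about +5; positive curl means counterclockwise rotation.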